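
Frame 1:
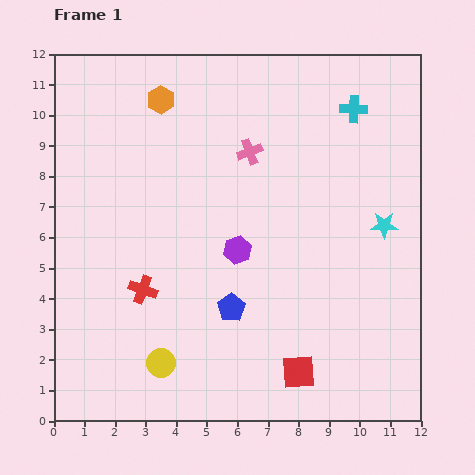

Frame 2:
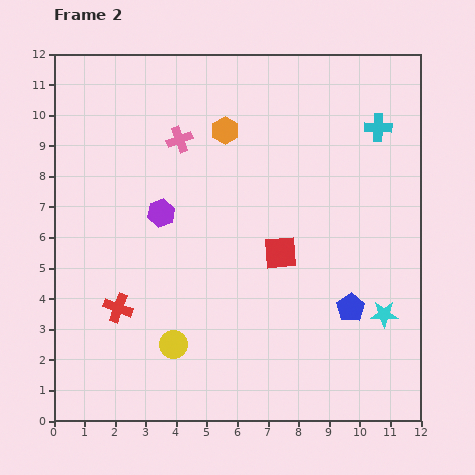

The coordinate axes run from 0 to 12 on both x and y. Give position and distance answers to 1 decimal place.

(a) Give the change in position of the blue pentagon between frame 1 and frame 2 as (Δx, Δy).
(3.9, 0.0)

The blue pentagon was at (5.8, 3.7) in frame 1 and (9.7, 3.7) in frame 2.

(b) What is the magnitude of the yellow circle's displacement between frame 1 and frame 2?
0.7

The yellow circle moved from (3.5, 1.9) to (3.9, 2.5), a distance of √(0.4² + 0.6²) ≈ 0.7.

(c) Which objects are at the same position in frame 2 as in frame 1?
none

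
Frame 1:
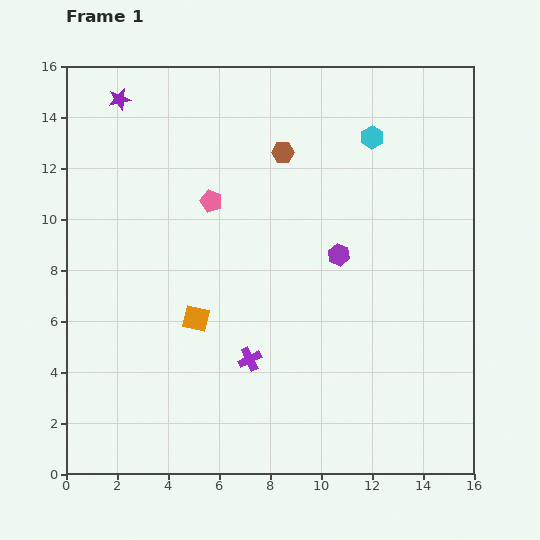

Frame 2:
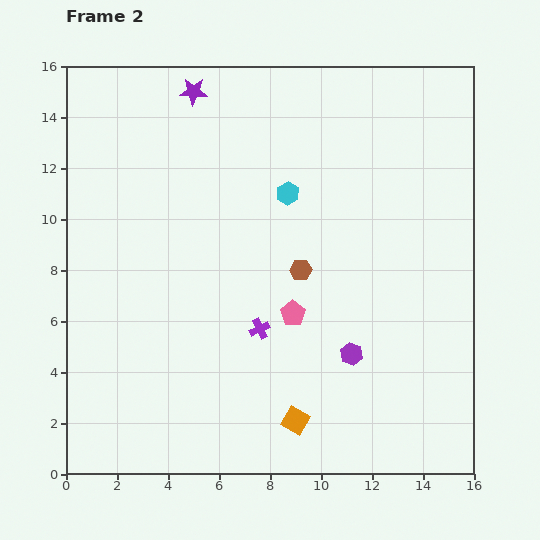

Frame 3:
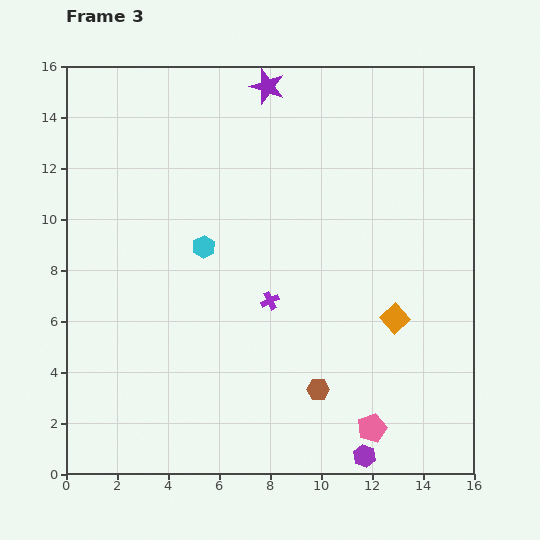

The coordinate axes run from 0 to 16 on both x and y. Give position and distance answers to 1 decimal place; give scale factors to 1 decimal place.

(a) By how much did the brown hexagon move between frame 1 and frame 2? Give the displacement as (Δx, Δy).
(0.7, -4.6)

The brown hexagon was at (8.5, 12.6) in frame 1 and (9.2, 8.0) in frame 2.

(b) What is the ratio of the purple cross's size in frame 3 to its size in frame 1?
0.8×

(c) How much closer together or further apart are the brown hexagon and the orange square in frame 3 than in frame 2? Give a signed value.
-1.8

Distance in frame 2: 5.9. Distance in frame 3: 4.1.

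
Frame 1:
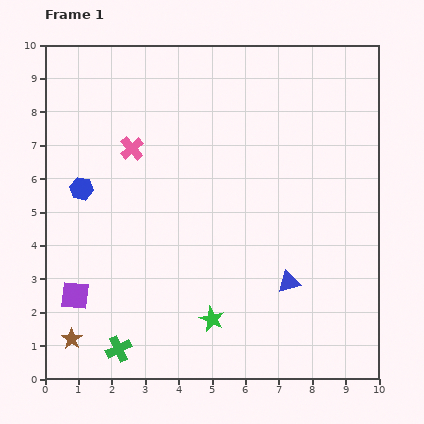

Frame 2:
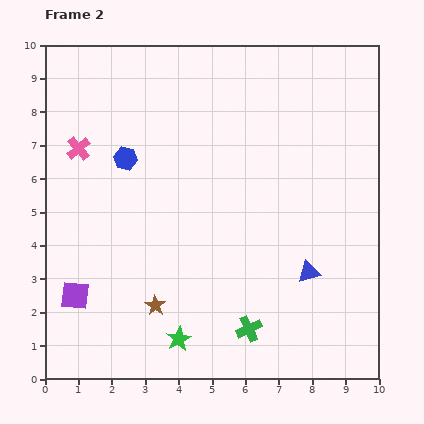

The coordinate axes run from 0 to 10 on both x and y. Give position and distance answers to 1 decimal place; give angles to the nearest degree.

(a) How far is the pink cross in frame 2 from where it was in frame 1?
1.6

The pink cross moved from (2.6, 6.9) to (1.0, 6.9), a distance of √(1.6² + 0.0²) ≈ 1.6.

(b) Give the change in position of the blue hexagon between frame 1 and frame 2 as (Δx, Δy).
(1.3, 0.9)

The blue hexagon was at (1.1, 5.7) in frame 1 and (2.4, 6.6) in frame 2.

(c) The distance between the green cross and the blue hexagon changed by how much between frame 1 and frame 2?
+1.4

Distance in frame 1: 4.9. Distance in frame 2: 6.3.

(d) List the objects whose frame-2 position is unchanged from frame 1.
the purple square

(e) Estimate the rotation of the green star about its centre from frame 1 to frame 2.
18° clockwise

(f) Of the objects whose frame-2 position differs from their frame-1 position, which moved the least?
the blue triangle

(moved 0.7)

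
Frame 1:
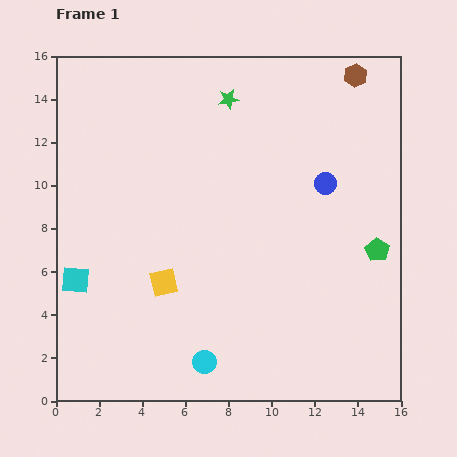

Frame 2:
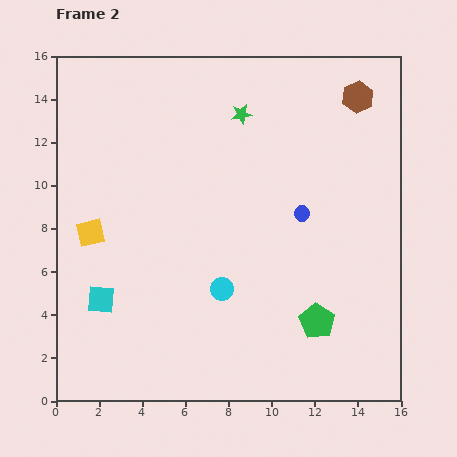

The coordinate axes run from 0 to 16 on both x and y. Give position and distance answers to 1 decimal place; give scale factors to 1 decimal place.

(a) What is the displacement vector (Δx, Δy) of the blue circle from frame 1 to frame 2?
(-1.1, -1.4)

The blue circle was at (12.5, 10.1) in frame 1 and (11.4, 8.7) in frame 2.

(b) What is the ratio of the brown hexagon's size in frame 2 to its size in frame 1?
1.4×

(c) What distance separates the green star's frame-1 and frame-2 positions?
0.9

The green star moved from (8.0, 14.0) to (8.6, 13.3), a distance of √(0.6² + 0.7²) ≈ 0.9.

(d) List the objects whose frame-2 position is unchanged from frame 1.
none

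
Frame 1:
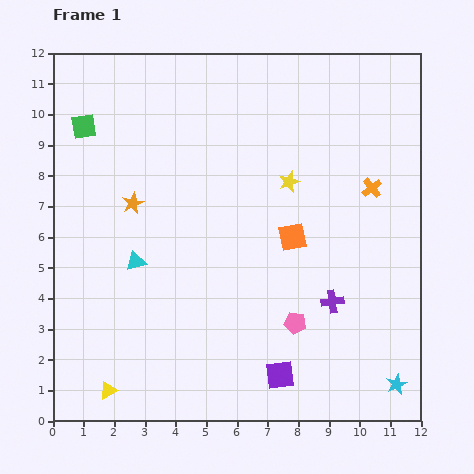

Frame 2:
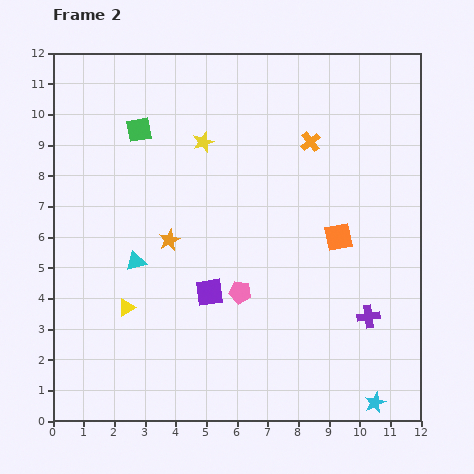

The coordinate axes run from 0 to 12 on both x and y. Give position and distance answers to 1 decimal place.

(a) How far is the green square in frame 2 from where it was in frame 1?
1.8

The green square moved from (1.0, 9.6) to (2.8, 9.5), a distance of √(1.8² + 0.1²) ≈ 1.8.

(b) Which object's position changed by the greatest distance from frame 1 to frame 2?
the purple square

(moved 3.5; next 3.1)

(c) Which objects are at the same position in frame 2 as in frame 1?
the cyan triangle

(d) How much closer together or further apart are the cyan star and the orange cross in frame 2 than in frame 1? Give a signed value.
+2.4

Distance in frame 1: 6.4. Distance in frame 2: 8.8.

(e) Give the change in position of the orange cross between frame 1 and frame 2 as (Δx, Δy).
(-2.0, 1.5)

The orange cross was at (10.4, 7.6) in frame 1 and (8.4, 9.1) in frame 2.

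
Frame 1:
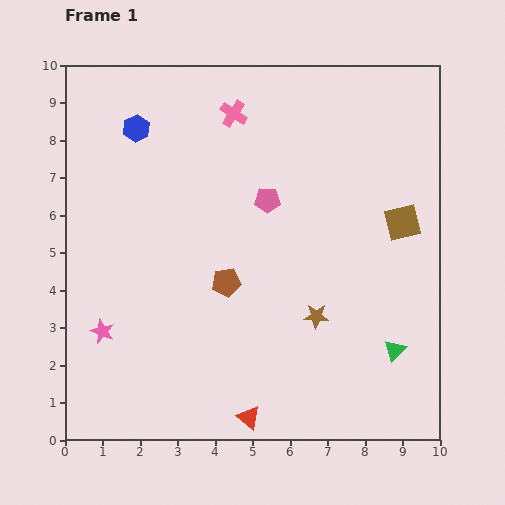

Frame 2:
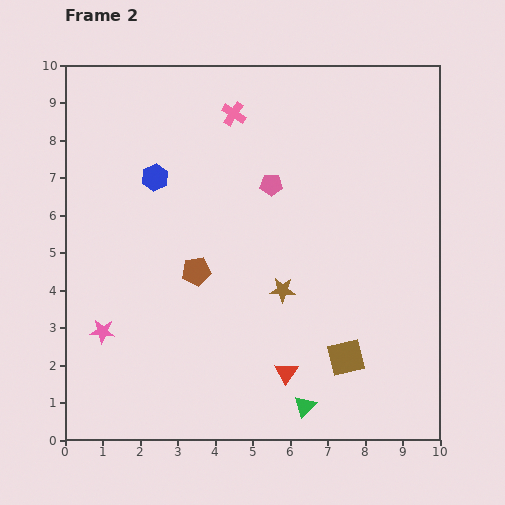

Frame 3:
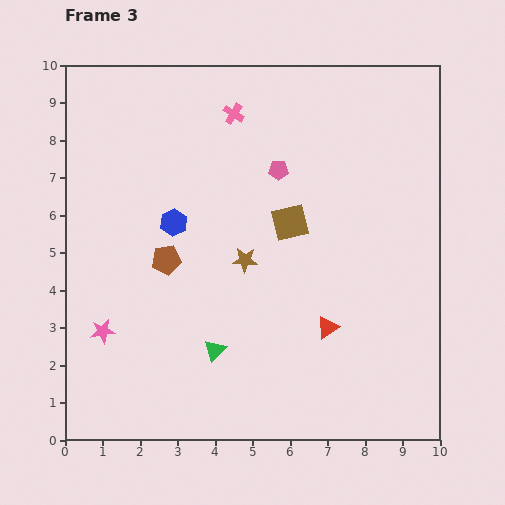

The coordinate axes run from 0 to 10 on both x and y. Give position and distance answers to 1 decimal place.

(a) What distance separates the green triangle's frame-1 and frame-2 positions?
2.8

The green triangle moved from (8.8, 2.4) to (6.4, 0.9), a distance of √(2.4² + 1.5²) ≈ 2.8.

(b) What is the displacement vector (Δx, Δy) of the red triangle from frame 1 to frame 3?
(2.1, 2.4)

The red triangle was at (4.9, 0.6) in frame 1 and (7.0, 3.0) in frame 3.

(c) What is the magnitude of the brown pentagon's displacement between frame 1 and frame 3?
1.7

The brown pentagon moved from (4.3, 4.2) to (2.7, 4.8), a distance of √(1.6² + 0.6²) ≈ 1.7.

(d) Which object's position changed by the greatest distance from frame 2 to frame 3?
the brown square

(moved 3.9; next 2.8)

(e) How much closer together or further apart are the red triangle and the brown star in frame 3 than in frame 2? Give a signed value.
+0.6

Distance in frame 2: 2.2. Distance in frame 3: 2.8.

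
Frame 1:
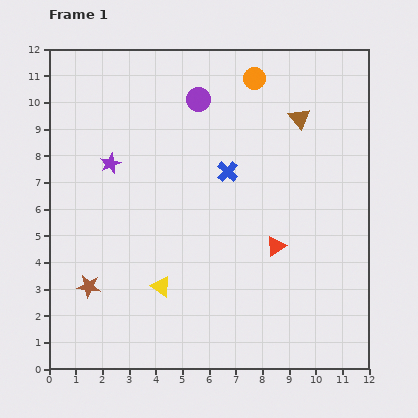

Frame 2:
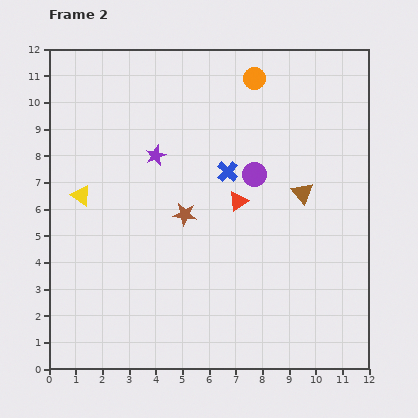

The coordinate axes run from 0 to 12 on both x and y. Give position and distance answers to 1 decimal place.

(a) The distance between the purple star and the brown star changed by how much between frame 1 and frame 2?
-2.2

Distance in frame 1: 4.7. Distance in frame 2: 2.5.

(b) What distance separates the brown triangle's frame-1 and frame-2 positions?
2.8

The brown triangle moved from (9.4, 9.4) to (9.5, 6.6), a distance of √(0.1² + 2.8²) ≈ 2.8.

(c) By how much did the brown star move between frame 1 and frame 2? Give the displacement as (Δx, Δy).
(3.6, 2.7)

The brown star was at (1.5, 3.1) in frame 1 and (5.1, 5.8) in frame 2.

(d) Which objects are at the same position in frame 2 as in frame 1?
the blue cross, the orange circle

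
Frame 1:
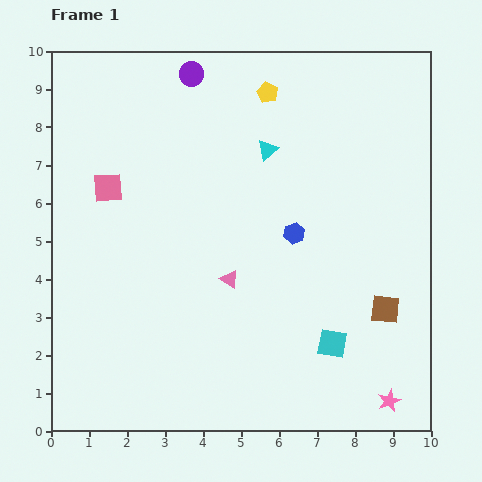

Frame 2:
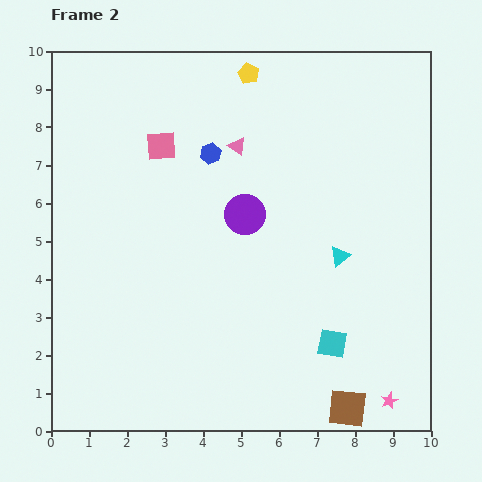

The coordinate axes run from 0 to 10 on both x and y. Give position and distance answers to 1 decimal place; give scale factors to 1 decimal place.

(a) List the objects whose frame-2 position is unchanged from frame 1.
the pink star, the cyan square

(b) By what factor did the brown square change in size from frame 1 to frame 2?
1.3×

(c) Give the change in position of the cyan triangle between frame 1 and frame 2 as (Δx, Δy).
(1.9, -2.8)

The cyan triangle was at (5.7, 7.4) in frame 1 and (7.6, 4.6) in frame 2.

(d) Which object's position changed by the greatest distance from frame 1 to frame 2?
the purple circle

(moved 4.0; next 3.5)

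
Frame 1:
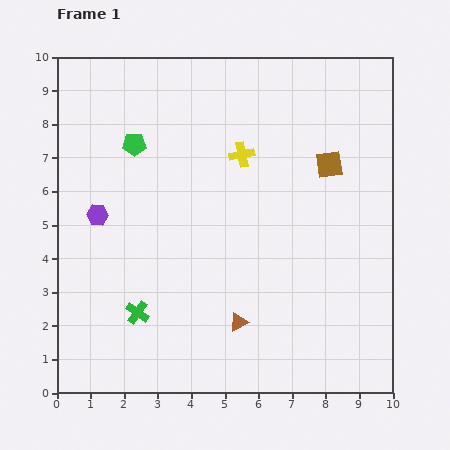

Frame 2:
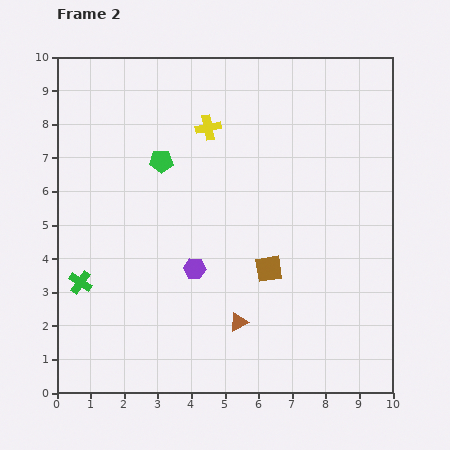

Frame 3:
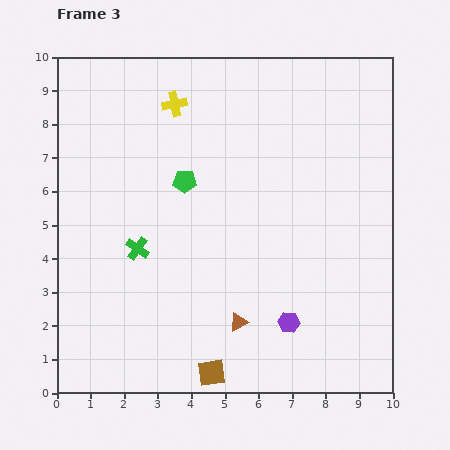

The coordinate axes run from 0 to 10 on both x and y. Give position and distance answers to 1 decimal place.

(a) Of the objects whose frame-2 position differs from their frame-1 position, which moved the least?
the green pentagon

(moved 0.9)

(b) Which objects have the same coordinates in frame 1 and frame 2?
the brown triangle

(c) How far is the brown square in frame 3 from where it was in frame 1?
7.1

The brown square moved from (8.1, 6.8) to (4.6, 0.6), a distance of √(3.5² + 6.2²) ≈ 7.1.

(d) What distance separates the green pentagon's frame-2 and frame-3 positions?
0.9

The green pentagon moved from (3.1, 6.9) to (3.8, 6.3), a distance of √(0.7² + 0.6²) ≈ 0.9.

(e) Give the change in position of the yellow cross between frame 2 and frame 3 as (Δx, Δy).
(-1.0, 0.7)

The yellow cross was at (4.5, 7.9) in frame 2 and (3.5, 8.6) in frame 3.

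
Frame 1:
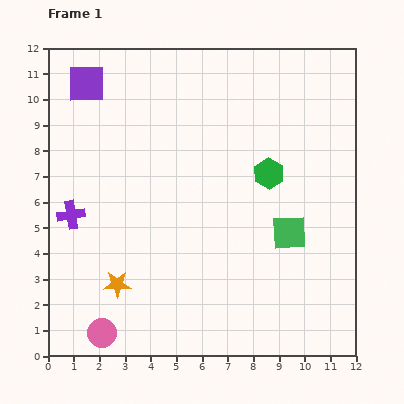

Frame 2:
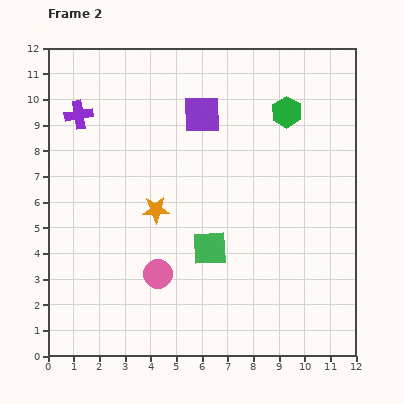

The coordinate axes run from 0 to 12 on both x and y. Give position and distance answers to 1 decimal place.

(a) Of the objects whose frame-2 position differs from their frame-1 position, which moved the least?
the green hexagon

(moved 2.5)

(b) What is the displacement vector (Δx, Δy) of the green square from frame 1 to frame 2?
(-3.1, -0.6)

The green square was at (9.4, 4.8) in frame 1 and (6.3, 4.2) in frame 2.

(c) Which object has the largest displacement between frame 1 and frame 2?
the purple square

(moved 4.7; next 3.9)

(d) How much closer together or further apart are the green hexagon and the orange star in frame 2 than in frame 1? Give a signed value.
-0.9

Distance in frame 1: 7.3. Distance in frame 2: 6.4.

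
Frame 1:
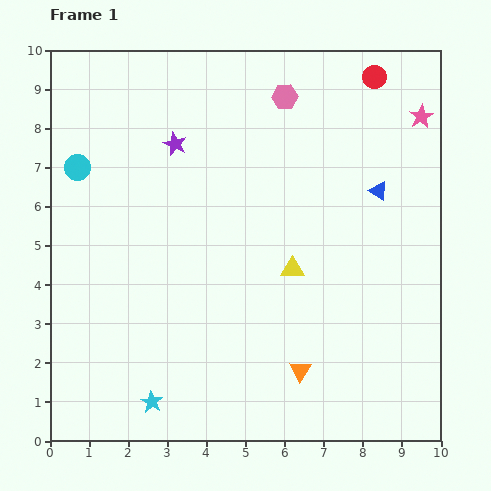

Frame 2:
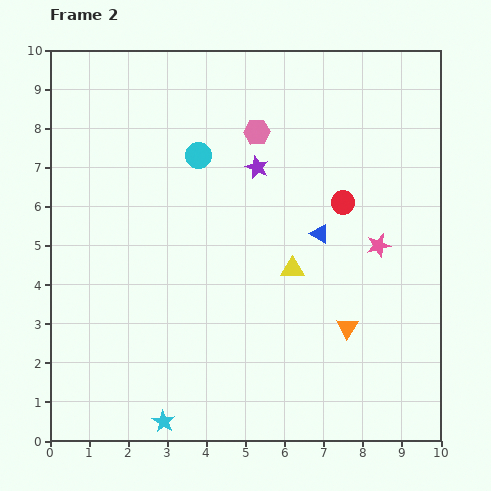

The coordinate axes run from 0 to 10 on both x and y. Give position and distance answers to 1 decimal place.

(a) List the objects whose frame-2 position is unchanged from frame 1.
the yellow triangle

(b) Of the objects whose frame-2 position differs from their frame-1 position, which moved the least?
the cyan star

(moved 0.6)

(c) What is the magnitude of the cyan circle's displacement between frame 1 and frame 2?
3.1

The cyan circle moved from (0.7, 7.0) to (3.8, 7.3), a distance of √(3.1² + 0.3²) ≈ 3.1.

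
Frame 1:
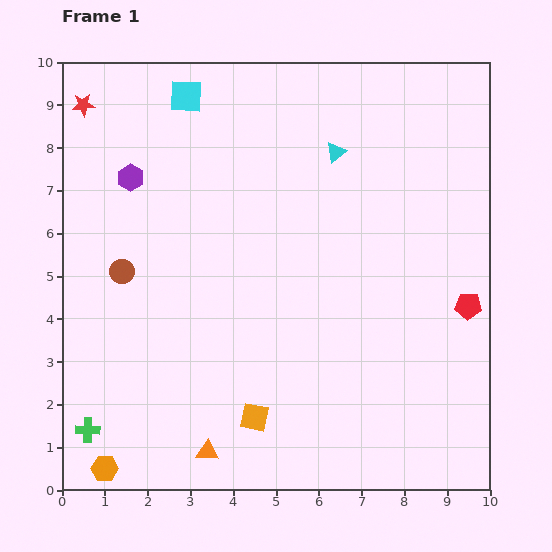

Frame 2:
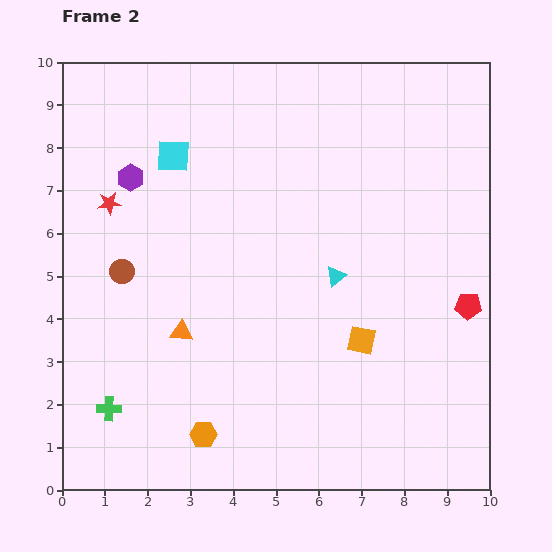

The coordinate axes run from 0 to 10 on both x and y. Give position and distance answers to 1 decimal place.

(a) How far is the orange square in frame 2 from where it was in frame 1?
3.1

The orange square moved from (4.5, 1.7) to (7.0, 3.5), a distance of √(2.5² + 1.8²) ≈ 3.1.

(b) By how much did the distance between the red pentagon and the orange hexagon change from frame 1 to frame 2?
-2.4

Distance in frame 1: 9.3. Distance in frame 2: 6.9.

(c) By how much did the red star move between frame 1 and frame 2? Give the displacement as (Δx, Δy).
(0.6, -2.3)

The red star was at (0.5, 9.0) in frame 1 and (1.1, 6.7) in frame 2.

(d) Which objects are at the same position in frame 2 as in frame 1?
the red pentagon, the brown circle, the purple hexagon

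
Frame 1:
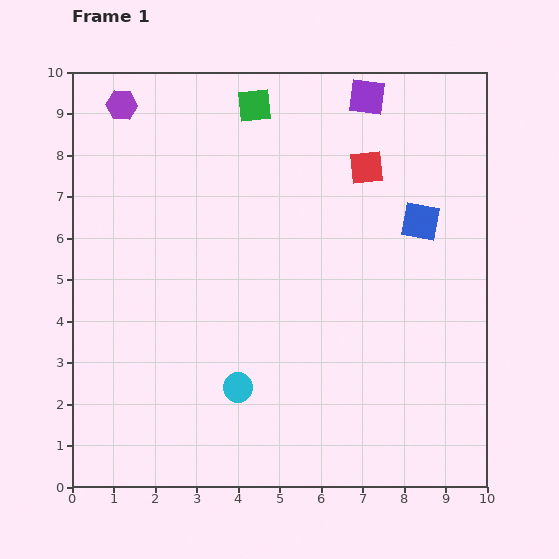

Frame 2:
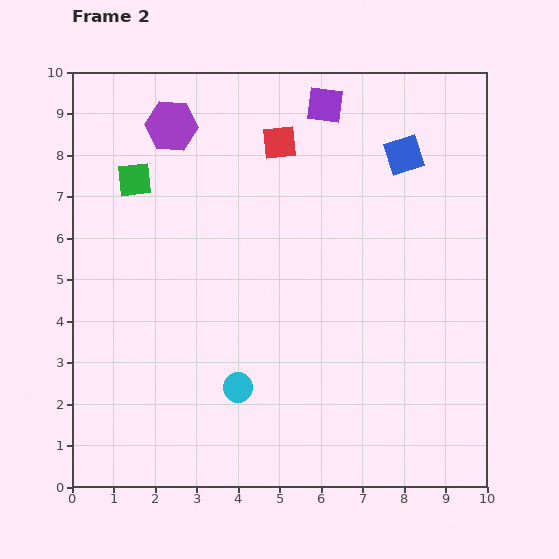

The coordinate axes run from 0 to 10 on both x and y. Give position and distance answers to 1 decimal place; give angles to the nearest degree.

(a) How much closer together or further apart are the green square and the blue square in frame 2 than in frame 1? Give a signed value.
+1.6

Distance in frame 1: 4.9. Distance in frame 2: 6.5.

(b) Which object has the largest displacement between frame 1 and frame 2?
the green square

(moved 3.4; next 2.2)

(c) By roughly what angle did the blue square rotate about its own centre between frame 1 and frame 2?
29° counter-clockwise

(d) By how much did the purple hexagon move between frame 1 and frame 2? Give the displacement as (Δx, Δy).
(1.2, -0.5)

The purple hexagon was at (1.2, 9.2) in frame 1 and (2.4, 8.7) in frame 2.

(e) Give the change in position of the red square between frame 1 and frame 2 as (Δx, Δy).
(-2.1, 0.6)

The red square was at (7.1, 7.7) in frame 1 and (5.0, 8.3) in frame 2.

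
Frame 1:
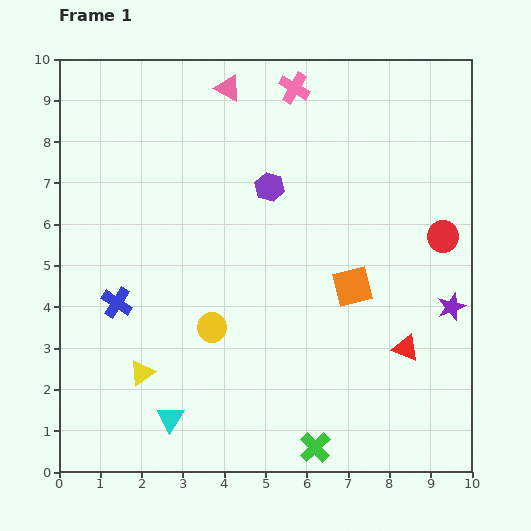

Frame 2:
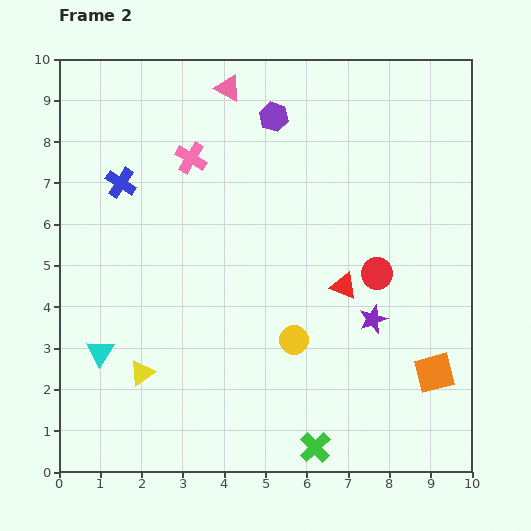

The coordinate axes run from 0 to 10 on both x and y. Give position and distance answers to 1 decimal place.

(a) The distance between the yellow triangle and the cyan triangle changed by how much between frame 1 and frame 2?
-0.2

Distance in frame 1: 1.3. Distance in frame 2: 1.1.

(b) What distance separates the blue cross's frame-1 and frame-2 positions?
2.9

The blue cross moved from (1.4, 4.1) to (1.5, 7.0), a distance of √(0.1² + 2.9²) ≈ 2.9.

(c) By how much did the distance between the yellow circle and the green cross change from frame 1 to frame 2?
-1.2

Distance in frame 1: 3.8. Distance in frame 2: 2.6.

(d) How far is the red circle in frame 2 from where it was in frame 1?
1.8

The red circle moved from (9.3, 5.7) to (7.7, 4.8), a distance of √(1.6² + 0.9²) ≈ 1.8.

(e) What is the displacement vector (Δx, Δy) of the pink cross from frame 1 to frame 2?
(-2.5, -1.7)

The pink cross was at (5.7, 9.3) in frame 1 and (3.2, 7.6) in frame 2.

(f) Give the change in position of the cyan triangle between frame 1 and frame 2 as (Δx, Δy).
(-1.7, 1.6)

The cyan triangle was at (2.7, 1.3) in frame 1 and (1.0, 2.9) in frame 2.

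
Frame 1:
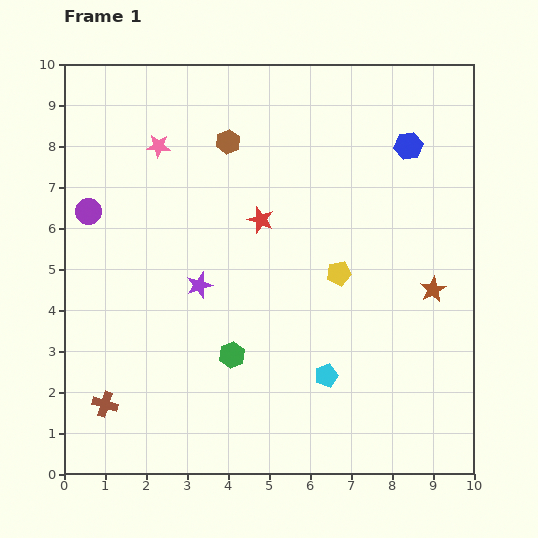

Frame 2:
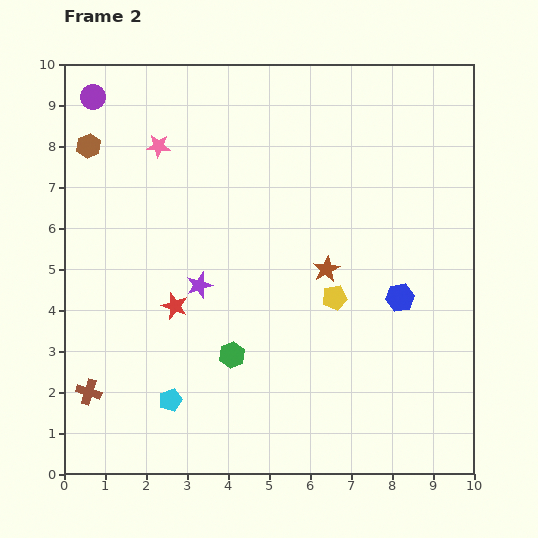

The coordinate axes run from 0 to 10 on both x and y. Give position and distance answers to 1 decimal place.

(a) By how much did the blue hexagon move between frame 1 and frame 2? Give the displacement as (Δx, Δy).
(-0.2, -3.7)

The blue hexagon was at (8.4, 8.0) in frame 1 and (8.2, 4.3) in frame 2.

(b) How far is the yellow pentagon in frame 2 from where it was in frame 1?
0.6

The yellow pentagon moved from (6.7, 4.9) to (6.6, 4.3), a distance of √(0.1² + 0.6²) ≈ 0.6.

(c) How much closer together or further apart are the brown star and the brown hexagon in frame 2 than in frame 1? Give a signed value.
+0.3

Distance in frame 1: 6.2. Distance in frame 2: 6.5.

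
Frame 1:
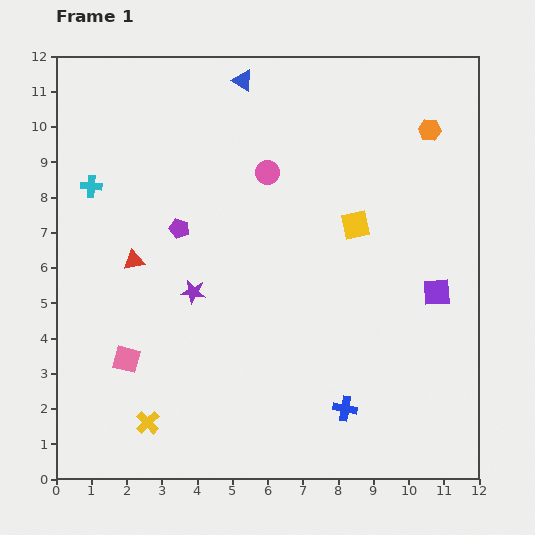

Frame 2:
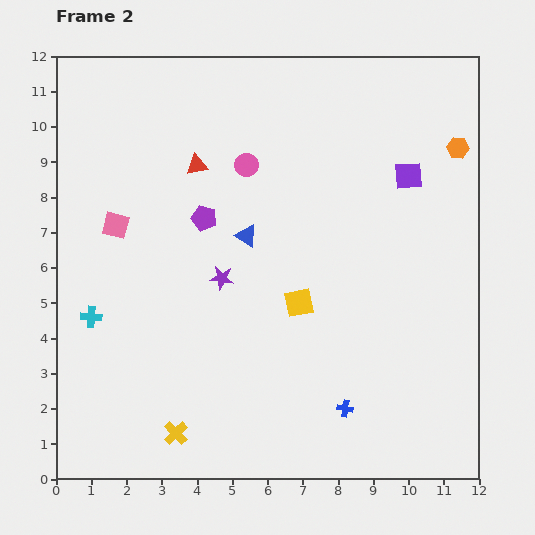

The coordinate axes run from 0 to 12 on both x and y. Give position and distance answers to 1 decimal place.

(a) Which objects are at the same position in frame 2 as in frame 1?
the blue cross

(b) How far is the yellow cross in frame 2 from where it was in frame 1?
0.9

The yellow cross moved from (2.6, 1.6) to (3.4, 1.3), a distance of √(0.8² + 0.3²) ≈ 0.9.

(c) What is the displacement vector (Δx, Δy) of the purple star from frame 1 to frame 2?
(0.8, 0.4)

The purple star was at (3.9, 5.3) in frame 1 and (4.7, 5.7) in frame 2.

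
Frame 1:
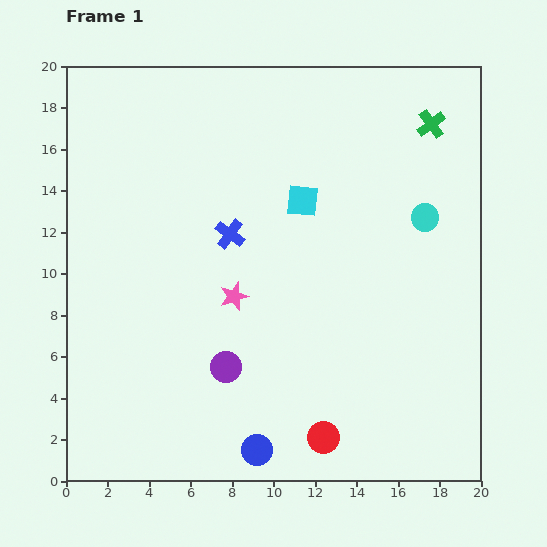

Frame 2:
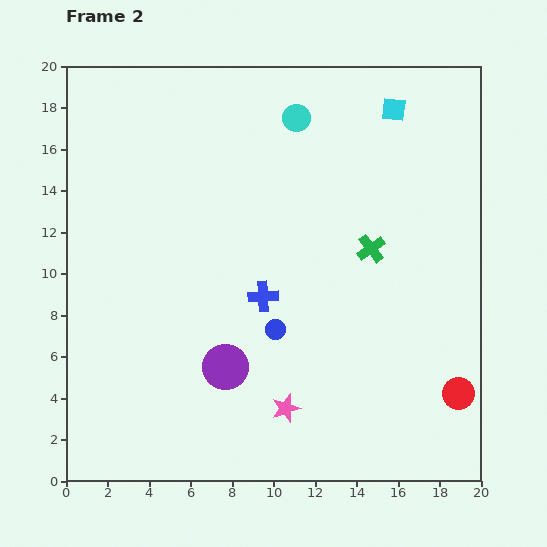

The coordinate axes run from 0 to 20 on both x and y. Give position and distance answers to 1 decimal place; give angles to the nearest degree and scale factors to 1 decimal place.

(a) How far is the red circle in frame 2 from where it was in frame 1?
6.8

The red circle moved from (12.4, 2.1) to (18.9, 4.2), a distance of √(6.5² + 2.1²) ≈ 6.8.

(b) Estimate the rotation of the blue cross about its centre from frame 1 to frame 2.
38° counter-clockwise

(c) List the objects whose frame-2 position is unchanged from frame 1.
the purple circle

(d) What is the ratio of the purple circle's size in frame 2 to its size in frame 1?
1.5×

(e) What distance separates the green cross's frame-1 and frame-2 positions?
6.7

The green cross moved from (17.6, 17.2) to (14.7, 11.2), a distance of √(2.9² + 6.0²) ≈ 6.7.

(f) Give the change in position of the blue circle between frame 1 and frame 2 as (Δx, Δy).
(0.9, 5.8)

The blue circle was at (9.2, 1.5) in frame 1 and (10.1, 7.3) in frame 2.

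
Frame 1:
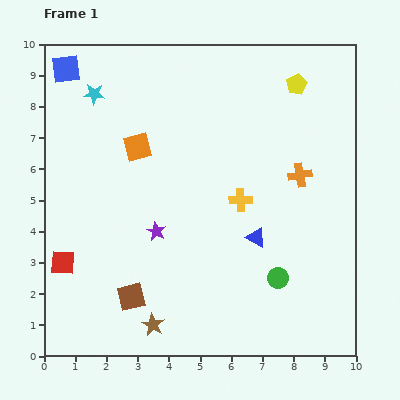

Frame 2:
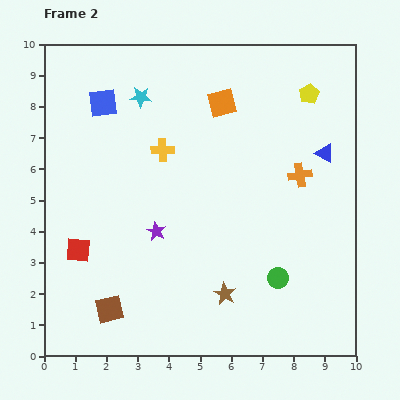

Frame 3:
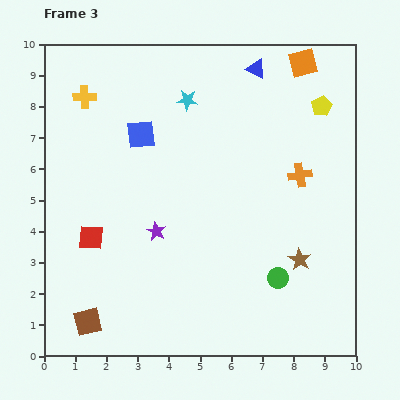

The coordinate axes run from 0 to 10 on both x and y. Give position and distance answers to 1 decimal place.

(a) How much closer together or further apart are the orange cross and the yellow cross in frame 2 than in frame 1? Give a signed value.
+2.4

Distance in frame 1: 2.1. Distance in frame 2: 4.5.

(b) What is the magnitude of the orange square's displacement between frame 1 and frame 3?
5.9

The orange square moved from (3.0, 6.7) to (8.3, 9.4), a distance of √(5.3² + 2.7²) ≈ 5.9.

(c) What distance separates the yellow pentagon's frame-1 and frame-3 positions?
1.1

The yellow pentagon moved from (8.1, 8.7) to (8.9, 8.0), a distance of √(0.8² + 0.7²) ≈ 1.1.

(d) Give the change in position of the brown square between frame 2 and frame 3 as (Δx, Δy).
(-0.7, -0.4)

The brown square was at (2.1, 1.5) in frame 2 and (1.4, 1.1) in frame 3.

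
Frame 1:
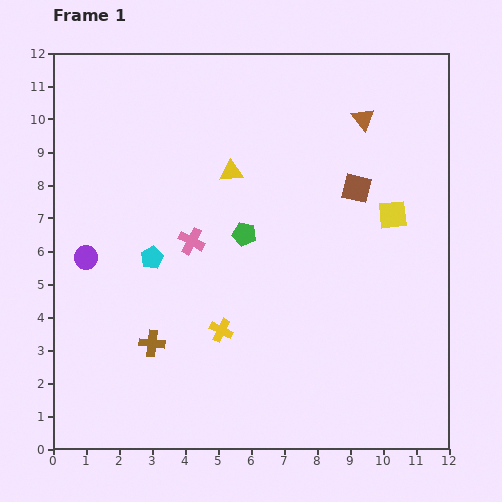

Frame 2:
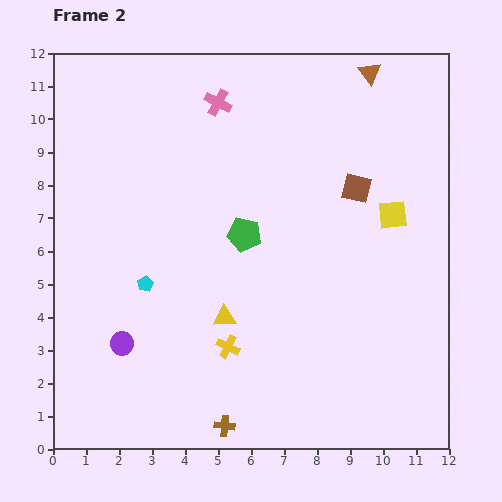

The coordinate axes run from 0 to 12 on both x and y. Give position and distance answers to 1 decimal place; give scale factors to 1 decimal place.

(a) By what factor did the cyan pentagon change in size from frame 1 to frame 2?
0.7×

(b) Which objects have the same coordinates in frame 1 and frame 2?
the yellow square, the green pentagon, the brown square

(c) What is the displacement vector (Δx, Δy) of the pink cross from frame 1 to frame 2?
(0.8, 4.2)

The pink cross was at (4.2, 6.3) in frame 1 and (5.0, 10.5) in frame 2.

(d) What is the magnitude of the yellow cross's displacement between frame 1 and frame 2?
0.5

The yellow cross moved from (5.1, 3.6) to (5.3, 3.1), a distance of √(0.2² + 0.5²) ≈ 0.5.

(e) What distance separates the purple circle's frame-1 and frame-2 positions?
2.8

The purple circle moved from (1.0, 5.8) to (2.1, 3.2), a distance of √(1.1² + 2.6²) ≈ 2.8.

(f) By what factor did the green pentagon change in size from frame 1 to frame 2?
1.4×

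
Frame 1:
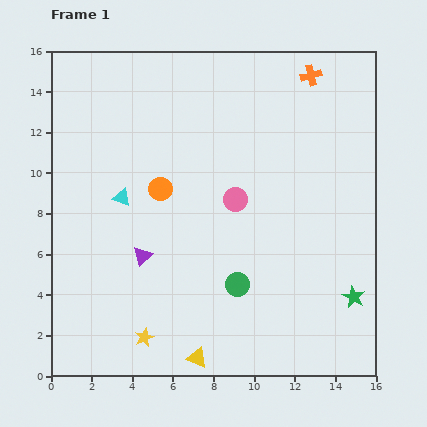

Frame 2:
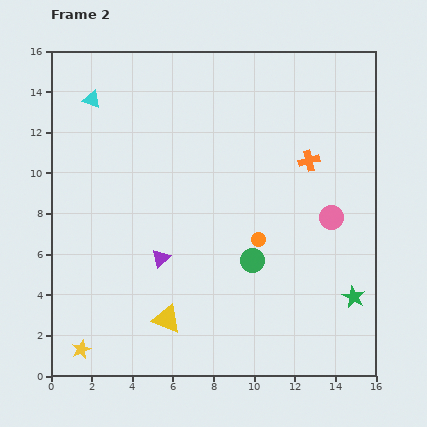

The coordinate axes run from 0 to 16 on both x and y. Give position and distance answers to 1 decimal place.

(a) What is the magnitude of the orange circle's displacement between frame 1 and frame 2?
5.4

The orange circle moved from (5.4, 9.2) to (10.2, 6.7), a distance of √(4.8² + 2.5²) ≈ 5.4.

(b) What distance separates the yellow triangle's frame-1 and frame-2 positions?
2.4

The yellow triangle moved from (7.2, 0.9) to (5.7, 2.8), a distance of √(1.5² + 1.9²) ≈ 2.4.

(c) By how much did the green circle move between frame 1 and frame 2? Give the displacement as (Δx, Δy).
(0.7, 1.2)

The green circle was at (9.2, 4.5) in frame 1 and (9.9, 5.7) in frame 2.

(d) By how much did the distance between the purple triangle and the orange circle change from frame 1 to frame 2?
+1.5

Distance in frame 1: 3.4. Distance in frame 2: 4.9.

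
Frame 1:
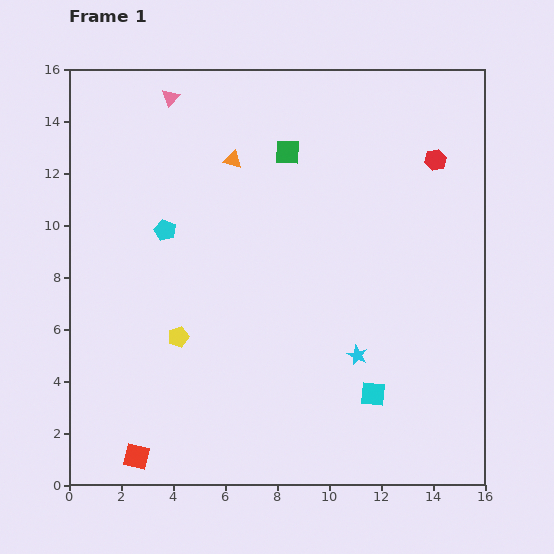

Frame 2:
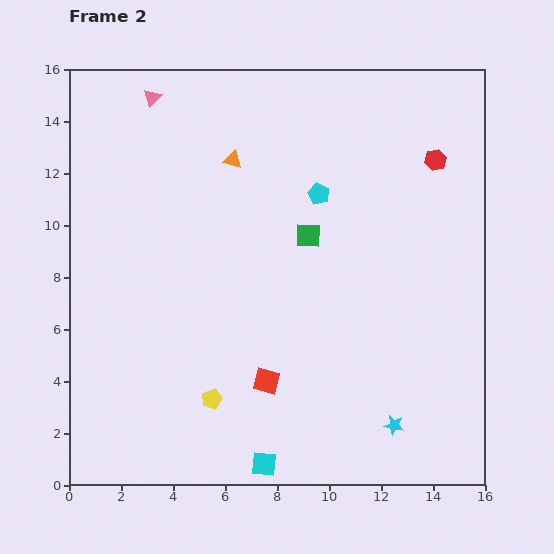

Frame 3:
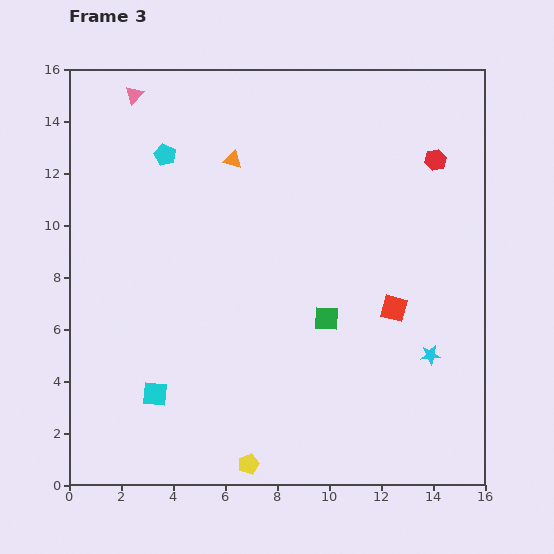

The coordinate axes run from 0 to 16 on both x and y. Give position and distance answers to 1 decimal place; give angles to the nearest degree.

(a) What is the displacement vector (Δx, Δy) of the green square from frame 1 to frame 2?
(0.8, -3.2)

The green square was at (8.4, 12.8) in frame 1 and (9.2, 9.6) in frame 2.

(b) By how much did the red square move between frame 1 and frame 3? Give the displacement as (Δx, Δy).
(9.9, 5.7)

The red square was at (2.6, 1.1) in frame 1 and (12.5, 6.8) in frame 3.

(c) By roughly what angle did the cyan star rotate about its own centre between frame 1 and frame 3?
31° counter-clockwise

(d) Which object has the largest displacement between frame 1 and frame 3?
the red square

(moved 11.4; next 8.4)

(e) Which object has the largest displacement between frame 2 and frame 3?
the cyan pentagon

(moved 6.1; next 5.6)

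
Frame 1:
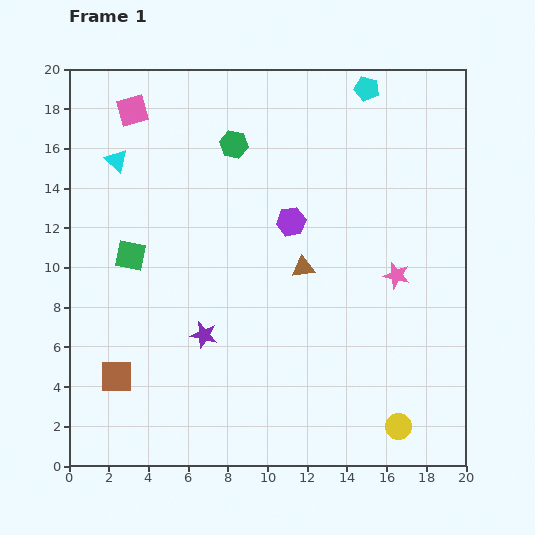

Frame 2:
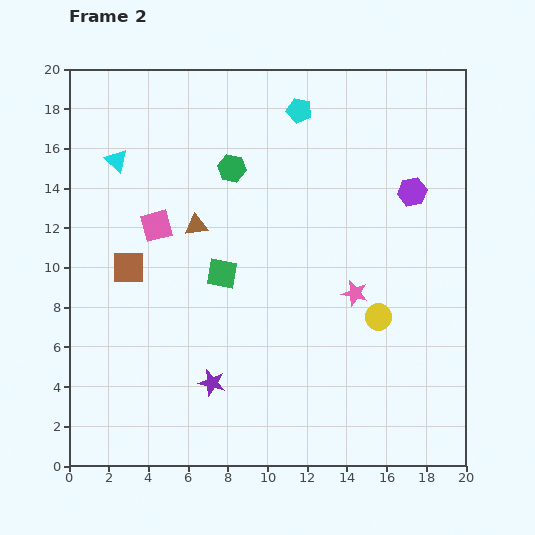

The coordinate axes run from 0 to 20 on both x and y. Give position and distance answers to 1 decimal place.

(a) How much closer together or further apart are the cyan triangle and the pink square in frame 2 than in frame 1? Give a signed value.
+1.3

Distance in frame 1: 2.6. Distance in frame 2: 3.9.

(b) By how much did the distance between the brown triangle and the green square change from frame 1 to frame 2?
-6.0

Distance in frame 1: 8.7. Distance in frame 2: 2.7.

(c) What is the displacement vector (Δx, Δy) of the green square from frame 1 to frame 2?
(4.6, -0.9)

The green square was at (3.1, 10.6) in frame 1 and (7.7, 9.7) in frame 2.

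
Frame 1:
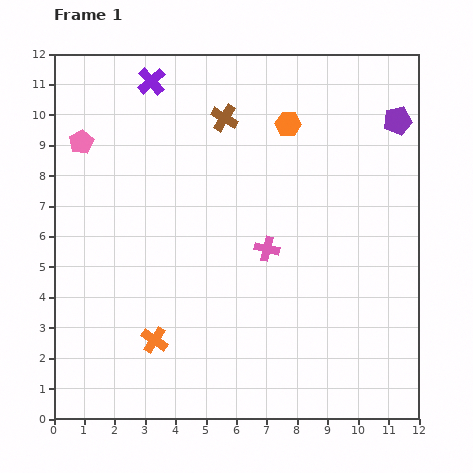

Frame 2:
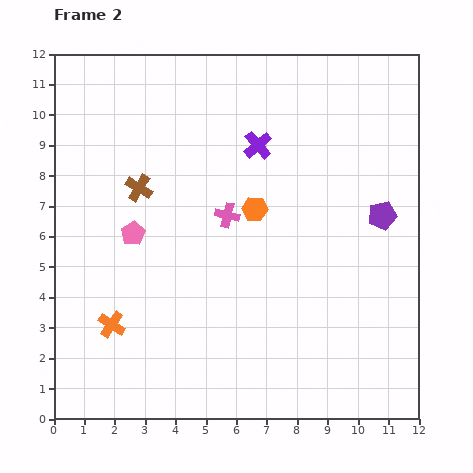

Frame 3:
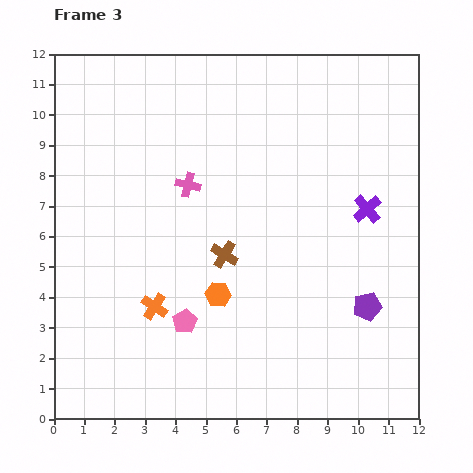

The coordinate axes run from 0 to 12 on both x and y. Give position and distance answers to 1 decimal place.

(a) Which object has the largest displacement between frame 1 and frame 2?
the purple cross

(moved 4.1; next 3.6)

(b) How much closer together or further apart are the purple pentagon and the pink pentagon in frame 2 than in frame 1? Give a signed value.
-2.2

Distance in frame 1: 10.4. Distance in frame 2: 8.2.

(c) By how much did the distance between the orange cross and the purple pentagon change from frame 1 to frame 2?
-1.2

Distance in frame 1: 10.8. Distance in frame 2: 9.6.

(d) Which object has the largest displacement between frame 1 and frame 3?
the purple cross

(moved 8.2; next 6.8)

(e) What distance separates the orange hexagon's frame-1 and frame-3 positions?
6.1

The orange hexagon moved from (7.7, 9.7) to (5.4, 4.1), a distance of √(2.3² + 5.6²) ≈ 6.1.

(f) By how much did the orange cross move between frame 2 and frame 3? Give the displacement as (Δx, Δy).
(1.4, 0.6)

The orange cross was at (1.9, 3.1) in frame 2 and (3.3, 3.7) in frame 3.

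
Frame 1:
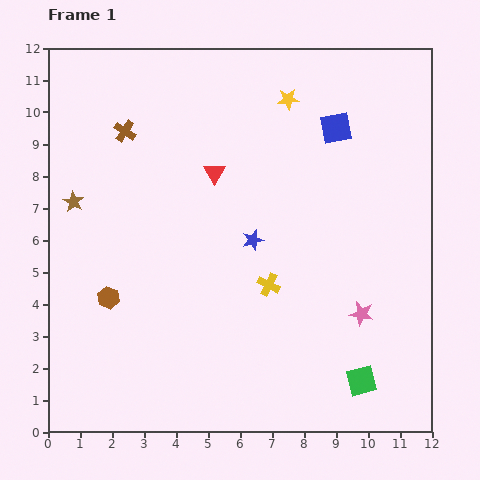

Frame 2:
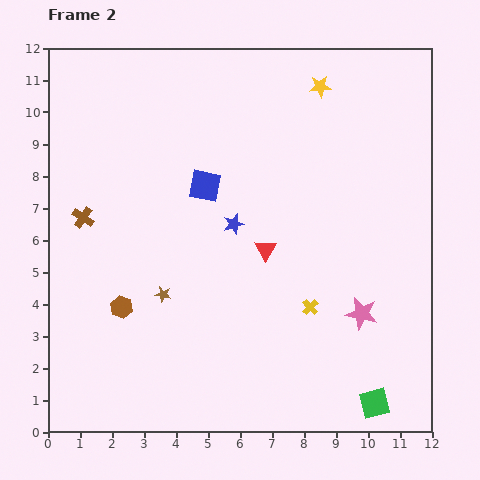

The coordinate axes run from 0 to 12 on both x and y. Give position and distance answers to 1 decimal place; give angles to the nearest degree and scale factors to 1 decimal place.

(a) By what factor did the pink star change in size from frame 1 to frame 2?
1.4×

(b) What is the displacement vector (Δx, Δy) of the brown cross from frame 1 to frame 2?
(-1.3, -2.7)

The brown cross was at (2.4, 9.4) in frame 1 and (1.1, 6.7) in frame 2.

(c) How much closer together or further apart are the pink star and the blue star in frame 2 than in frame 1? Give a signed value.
+0.8

Distance in frame 1: 4.1. Distance in frame 2: 4.9.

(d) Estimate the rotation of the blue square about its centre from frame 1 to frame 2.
21° clockwise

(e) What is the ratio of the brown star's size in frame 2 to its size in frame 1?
0.8×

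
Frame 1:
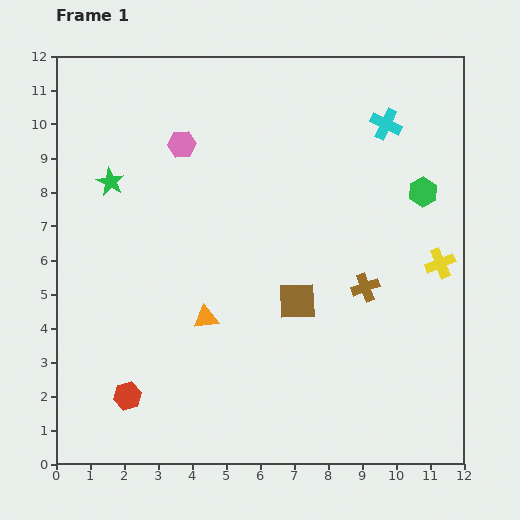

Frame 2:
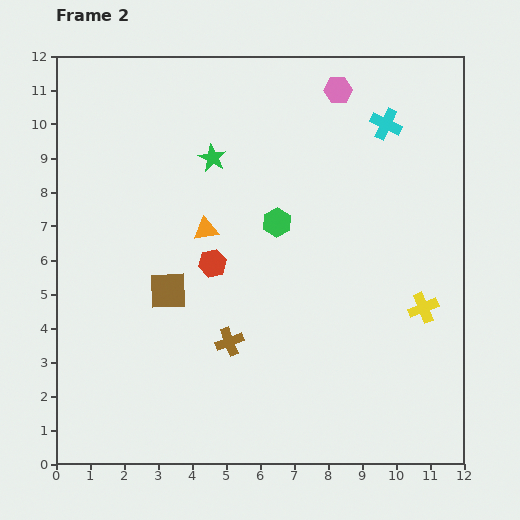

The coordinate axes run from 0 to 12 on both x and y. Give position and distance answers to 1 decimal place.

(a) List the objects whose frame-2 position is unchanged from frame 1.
the cyan cross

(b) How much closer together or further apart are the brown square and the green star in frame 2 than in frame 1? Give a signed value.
-2.4

Distance in frame 1: 6.5. Distance in frame 2: 4.1.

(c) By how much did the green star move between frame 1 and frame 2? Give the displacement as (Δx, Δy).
(3.0, 0.7)

The green star was at (1.6, 8.3) in frame 1 and (4.6, 9.0) in frame 2.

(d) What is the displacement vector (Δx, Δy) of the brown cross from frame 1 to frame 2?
(-4.0, -1.6)

The brown cross was at (9.1, 5.2) in frame 1 and (5.1, 3.6) in frame 2.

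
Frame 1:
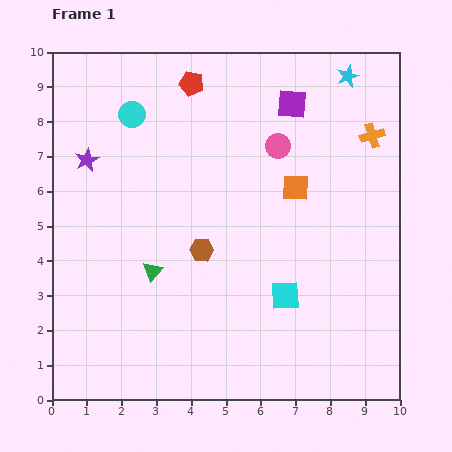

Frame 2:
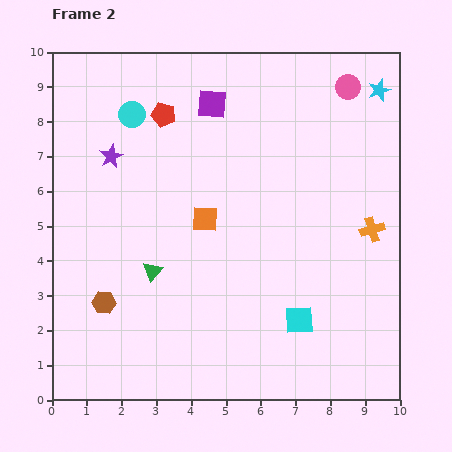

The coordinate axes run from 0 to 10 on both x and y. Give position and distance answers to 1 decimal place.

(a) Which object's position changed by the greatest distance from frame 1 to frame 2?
the brown hexagon

(moved 3.2; next 2.8)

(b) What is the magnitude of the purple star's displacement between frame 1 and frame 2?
0.7

The purple star moved from (1.0, 6.9) to (1.7, 7.0), a distance of √(0.7² + 0.1²) ≈ 0.7.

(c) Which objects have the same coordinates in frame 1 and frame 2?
the green triangle, the cyan circle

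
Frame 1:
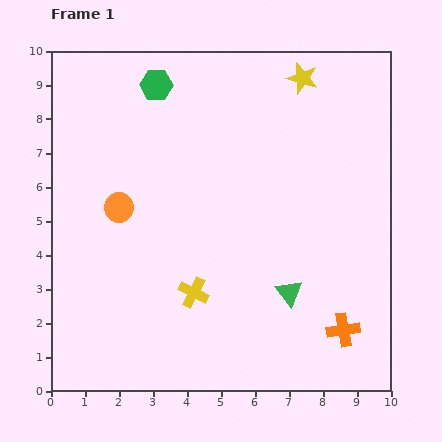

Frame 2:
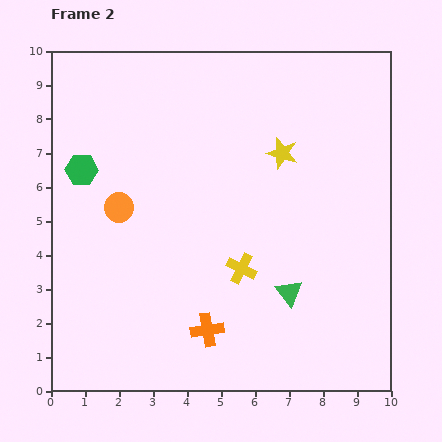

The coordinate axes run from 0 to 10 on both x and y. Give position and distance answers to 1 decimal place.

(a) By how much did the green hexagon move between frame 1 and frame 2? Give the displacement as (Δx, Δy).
(-2.2, -2.5)

The green hexagon was at (3.1, 9.0) in frame 1 and (0.9, 6.5) in frame 2.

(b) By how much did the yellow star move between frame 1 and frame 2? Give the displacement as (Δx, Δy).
(-0.6, -2.2)

The yellow star was at (7.4, 9.2) in frame 1 and (6.8, 7.0) in frame 2.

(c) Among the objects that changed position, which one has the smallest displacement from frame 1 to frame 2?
the yellow cross

(moved 1.6)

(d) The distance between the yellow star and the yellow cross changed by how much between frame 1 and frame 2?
-3.5

Distance in frame 1: 7.1. Distance in frame 2: 3.6.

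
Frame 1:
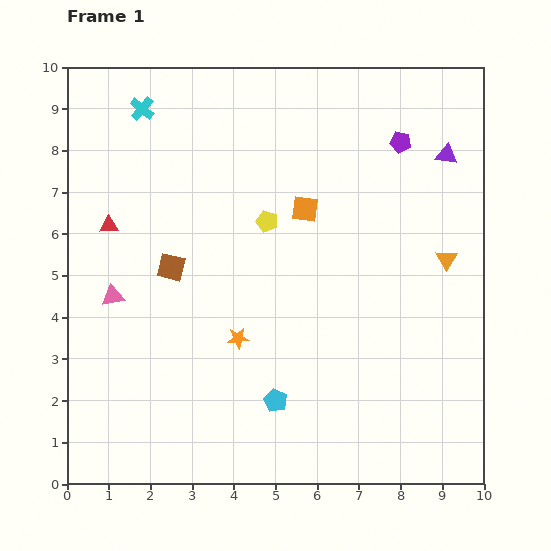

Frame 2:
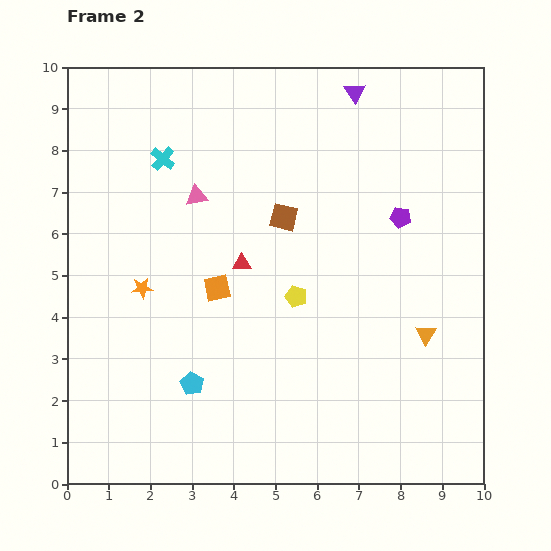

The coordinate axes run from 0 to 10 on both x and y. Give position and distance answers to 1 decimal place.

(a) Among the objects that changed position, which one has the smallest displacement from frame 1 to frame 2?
the cyan cross

(moved 1.3)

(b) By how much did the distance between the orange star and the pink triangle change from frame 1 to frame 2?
-0.6

Distance in frame 1: 3.2. Distance in frame 2: 2.6.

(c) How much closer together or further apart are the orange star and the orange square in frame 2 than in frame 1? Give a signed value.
-1.7

Distance in frame 1: 3.5. Distance in frame 2: 1.8.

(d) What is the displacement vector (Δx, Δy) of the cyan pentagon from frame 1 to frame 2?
(-2.0, 0.4)

The cyan pentagon was at (5.0, 2.0) in frame 1 and (3.0, 2.4) in frame 2.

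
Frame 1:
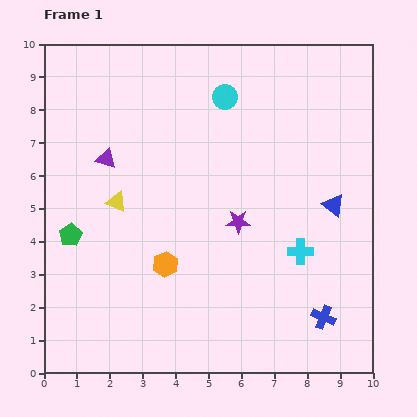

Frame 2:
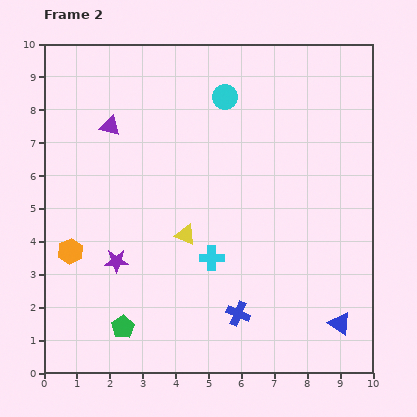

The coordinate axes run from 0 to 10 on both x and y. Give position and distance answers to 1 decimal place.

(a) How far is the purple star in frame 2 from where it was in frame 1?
3.9

The purple star moved from (5.9, 4.6) to (2.2, 3.4), a distance of √(3.7² + 1.2²) ≈ 3.9.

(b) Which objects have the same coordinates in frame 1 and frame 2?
the cyan circle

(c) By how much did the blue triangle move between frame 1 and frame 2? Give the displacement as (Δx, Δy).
(0.2, -3.6)

The blue triangle was at (8.8, 5.1) in frame 1 and (9.0, 1.5) in frame 2.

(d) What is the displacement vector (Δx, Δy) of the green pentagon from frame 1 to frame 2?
(1.6, -2.8)

The green pentagon was at (0.8, 4.2) in frame 1 and (2.4, 1.4) in frame 2.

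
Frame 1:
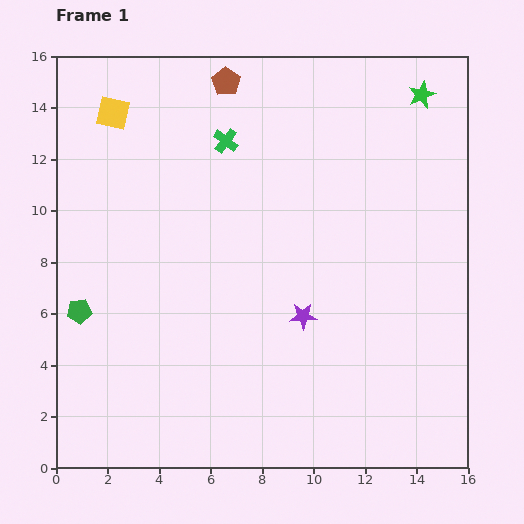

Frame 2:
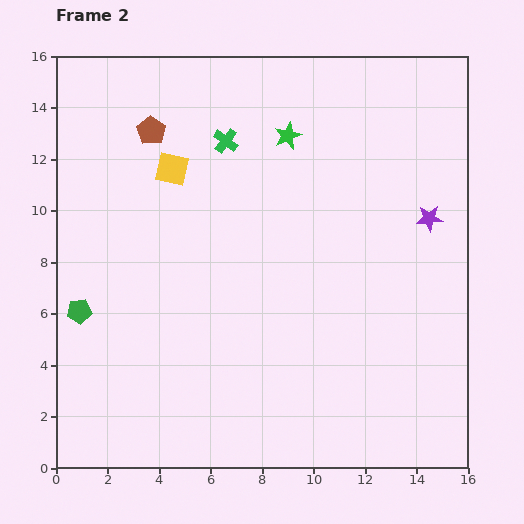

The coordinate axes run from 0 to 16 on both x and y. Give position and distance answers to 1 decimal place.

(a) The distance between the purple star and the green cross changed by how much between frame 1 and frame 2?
+1.1

Distance in frame 1: 7.4. Distance in frame 2: 8.5.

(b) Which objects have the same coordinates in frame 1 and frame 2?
the green cross, the green pentagon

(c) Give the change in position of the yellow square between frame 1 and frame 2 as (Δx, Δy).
(2.3, -2.2)

The yellow square was at (2.2, 13.8) in frame 1 and (4.5, 11.6) in frame 2.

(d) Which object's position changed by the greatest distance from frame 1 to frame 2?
the purple star

(moved 6.2; next 5.4)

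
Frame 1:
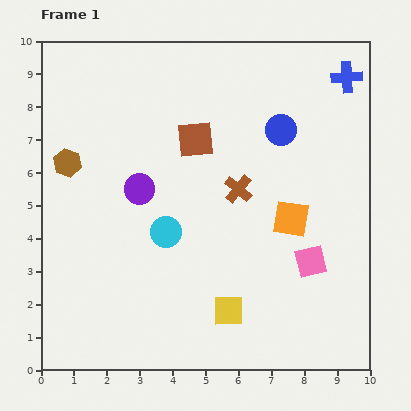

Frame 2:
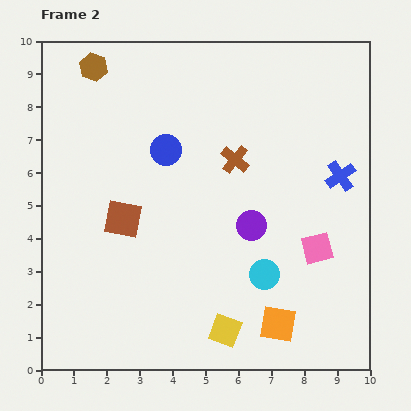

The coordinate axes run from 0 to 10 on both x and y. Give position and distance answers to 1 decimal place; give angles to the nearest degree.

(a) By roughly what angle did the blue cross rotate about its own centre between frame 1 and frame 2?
30° counter-clockwise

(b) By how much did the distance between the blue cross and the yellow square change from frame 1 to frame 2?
-2.1

Distance in frame 1: 8.0. Distance in frame 2: 5.9.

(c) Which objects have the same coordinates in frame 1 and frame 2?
none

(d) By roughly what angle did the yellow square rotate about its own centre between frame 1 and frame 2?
21° clockwise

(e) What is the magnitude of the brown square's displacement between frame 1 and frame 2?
3.3

The brown square moved from (4.7, 7.0) to (2.5, 4.6), a distance of √(2.2² + 2.4²) ≈ 3.3.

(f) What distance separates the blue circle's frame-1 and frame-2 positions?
3.6

The blue circle moved from (7.3, 7.3) to (3.8, 6.7), a distance of √(3.5² + 0.6²) ≈ 3.6.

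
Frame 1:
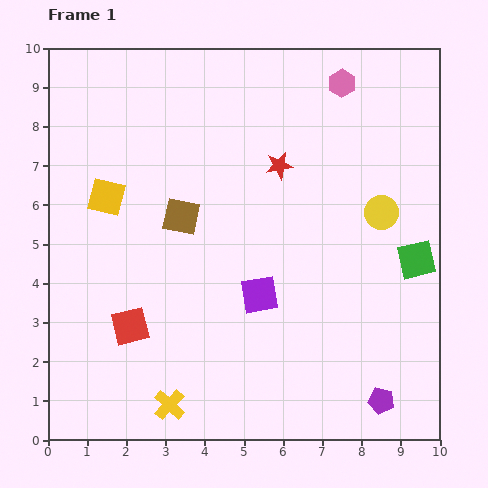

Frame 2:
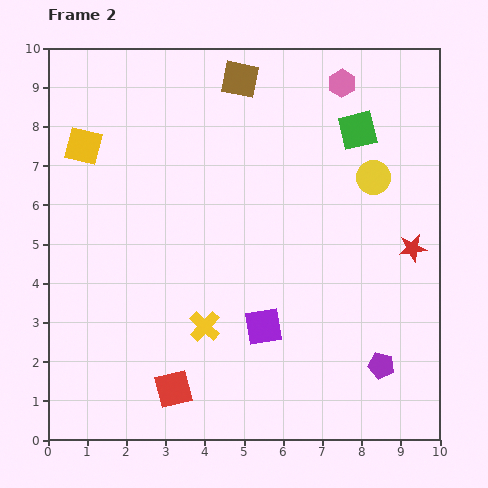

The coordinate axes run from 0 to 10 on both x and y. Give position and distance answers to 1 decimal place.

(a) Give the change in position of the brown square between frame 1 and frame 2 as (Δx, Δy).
(1.5, 3.5)

The brown square was at (3.4, 5.7) in frame 1 and (4.9, 9.2) in frame 2.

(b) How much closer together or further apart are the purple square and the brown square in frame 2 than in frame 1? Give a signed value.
+3.5

Distance in frame 1: 2.8. Distance in frame 2: 6.3.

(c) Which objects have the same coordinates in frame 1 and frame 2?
the pink hexagon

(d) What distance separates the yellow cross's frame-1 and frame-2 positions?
2.2

The yellow cross moved from (3.1, 0.9) to (4.0, 2.9), a distance of √(0.9² + 2.0²) ≈ 2.2.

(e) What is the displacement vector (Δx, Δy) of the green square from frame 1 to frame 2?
(-1.5, 3.3)

The green square was at (9.4, 4.6) in frame 1 and (7.9, 7.9) in frame 2.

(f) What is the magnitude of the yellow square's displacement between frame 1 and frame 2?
1.4

The yellow square moved from (1.5, 6.2) to (0.9, 7.5), a distance of √(0.6² + 1.3²) ≈ 1.4.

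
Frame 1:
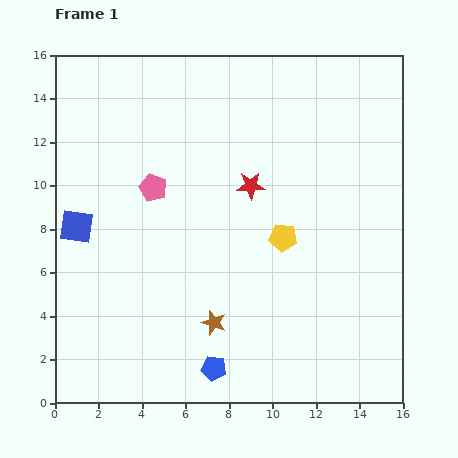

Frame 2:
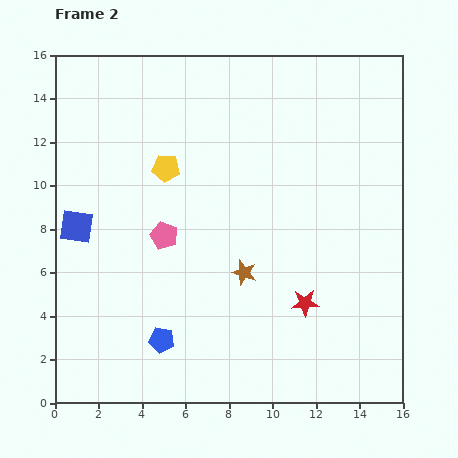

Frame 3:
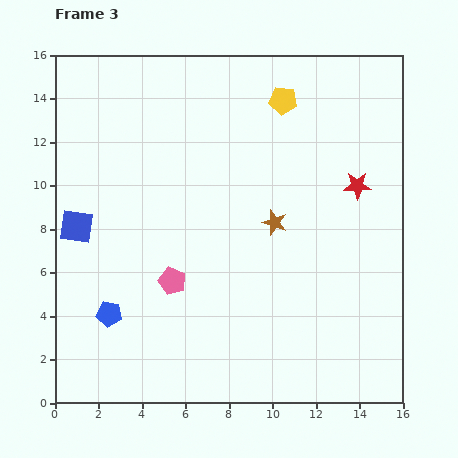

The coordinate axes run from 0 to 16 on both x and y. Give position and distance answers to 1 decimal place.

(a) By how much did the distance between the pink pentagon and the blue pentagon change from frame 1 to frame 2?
-4.0

Distance in frame 1: 8.8. Distance in frame 2: 4.8.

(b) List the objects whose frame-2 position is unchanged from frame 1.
the blue square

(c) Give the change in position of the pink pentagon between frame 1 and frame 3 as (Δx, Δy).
(0.9, -4.3)

The pink pentagon was at (4.5, 9.9) in frame 1 and (5.4, 5.6) in frame 3.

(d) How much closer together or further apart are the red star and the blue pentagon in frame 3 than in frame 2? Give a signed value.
+6.0

Distance in frame 2: 6.8. Distance in frame 3: 12.8.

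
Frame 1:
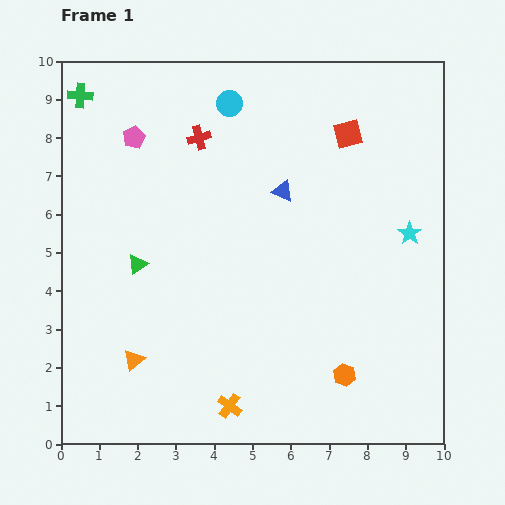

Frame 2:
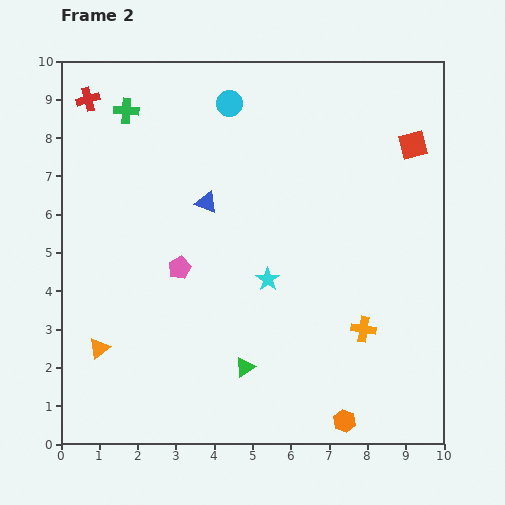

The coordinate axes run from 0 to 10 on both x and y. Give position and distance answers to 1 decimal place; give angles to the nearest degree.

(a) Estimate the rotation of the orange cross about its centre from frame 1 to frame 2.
27° counter-clockwise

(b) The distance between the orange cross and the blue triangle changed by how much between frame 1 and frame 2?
-0.5

Distance in frame 1: 5.8. Distance in frame 2: 5.3.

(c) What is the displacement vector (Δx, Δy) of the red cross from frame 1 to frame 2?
(-2.9, 1.0)

The red cross was at (3.6, 8.0) in frame 1 and (0.7, 9.0) in frame 2.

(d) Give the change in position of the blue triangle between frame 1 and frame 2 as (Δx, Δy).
(-2.0, -0.3)

The blue triangle was at (5.8, 6.6) in frame 1 and (3.8, 6.3) in frame 2.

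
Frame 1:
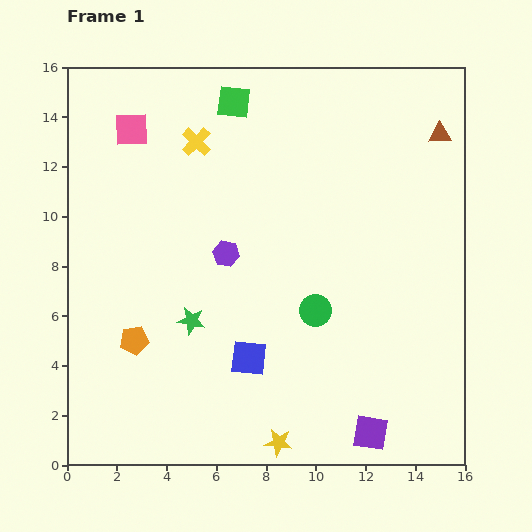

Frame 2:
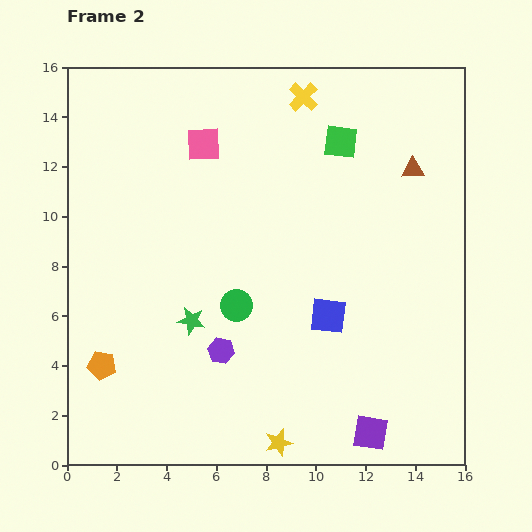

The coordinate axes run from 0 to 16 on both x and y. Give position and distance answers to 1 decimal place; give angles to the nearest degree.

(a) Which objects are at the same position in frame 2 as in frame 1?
the purple square, the green star, the yellow star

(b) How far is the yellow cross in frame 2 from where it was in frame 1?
4.7

The yellow cross moved from (5.2, 13.0) to (9.5, 14.8), a distance of √(4.3² + 1.8²) ≈ 4.7.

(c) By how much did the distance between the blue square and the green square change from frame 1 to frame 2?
-3.3

Distance in frame 1: 10.3. Distance in frame 2: 7.0.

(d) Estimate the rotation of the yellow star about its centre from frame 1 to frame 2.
23° counter-clockwise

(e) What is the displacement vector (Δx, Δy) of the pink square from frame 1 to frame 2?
(2.9, -0.6)

The pink square was at (2.6, 13.5) in frame 1 and (5.5, 12.9) in frame 2.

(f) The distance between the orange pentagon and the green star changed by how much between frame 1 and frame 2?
+1.6

Distance in frame 1: 2.4. Distance in frame 2: 4.0.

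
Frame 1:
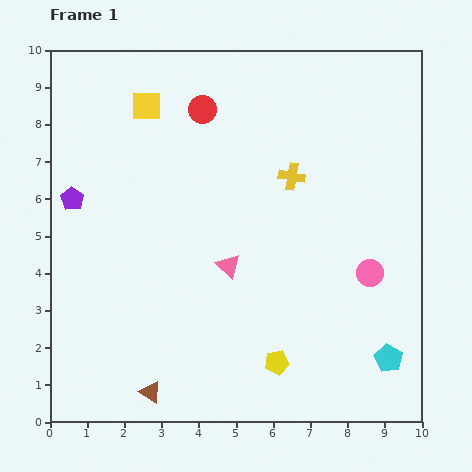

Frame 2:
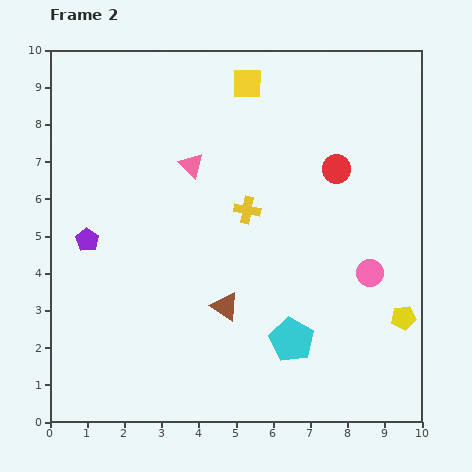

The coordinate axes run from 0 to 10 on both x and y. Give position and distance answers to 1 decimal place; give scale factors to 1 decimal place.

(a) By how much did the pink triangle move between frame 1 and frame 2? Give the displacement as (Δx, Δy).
(-1.0, 2.7)

The pink triangle was at (4.8, 4.2) in frame 1 and (3.8, 6.9) in frame 2.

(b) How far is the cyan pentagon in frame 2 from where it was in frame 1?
2.6

The cyan pentagon moved from (9.1, 1.7) to (6.5, 2.2), a distance of √(2.6² + 0.5²) ≈ 2.6.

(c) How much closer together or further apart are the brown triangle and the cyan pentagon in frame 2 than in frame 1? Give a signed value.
-4.5

Distance in frame 1: 6.5. Distance in frame 2: 2.0.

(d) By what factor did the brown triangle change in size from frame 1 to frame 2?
1.3×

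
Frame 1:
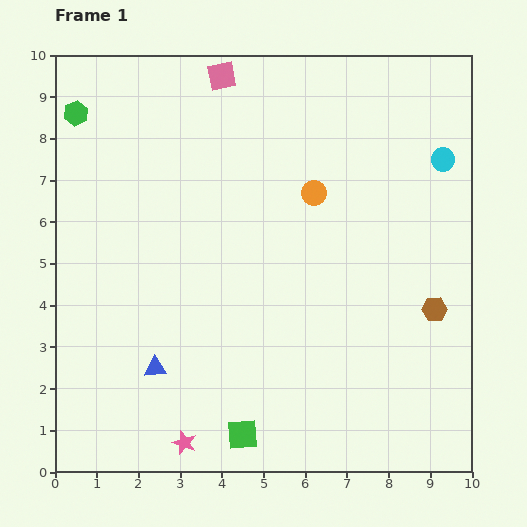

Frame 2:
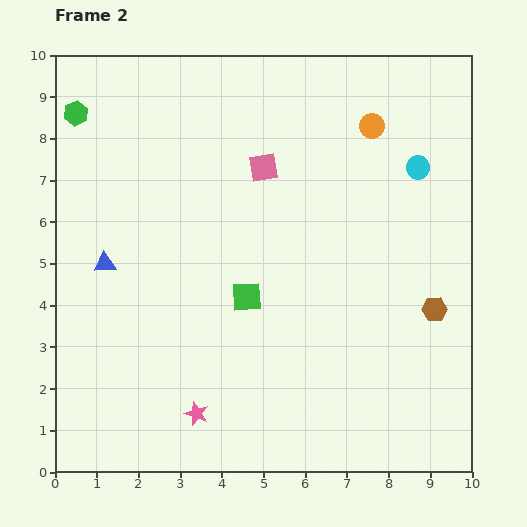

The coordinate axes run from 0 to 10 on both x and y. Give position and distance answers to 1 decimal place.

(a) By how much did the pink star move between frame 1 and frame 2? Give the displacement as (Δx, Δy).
(0.3, 0.7)

The pink star was at (3.1, 0.7) in frame 1 and (3.4, 1.4) in frame 2.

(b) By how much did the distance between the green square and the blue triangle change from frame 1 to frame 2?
+0.9

Distance in frame 1: 2.6. Distance in frame 2: 3.5.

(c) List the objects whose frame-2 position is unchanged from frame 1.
the brown hexagon, the green hexagon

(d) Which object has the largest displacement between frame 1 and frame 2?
the green square

(moved 3.3; next 2.8)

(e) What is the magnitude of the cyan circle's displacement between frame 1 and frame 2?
0.6

The cyan circle moved from (9.3, 7.5) to (8.7, 7.3), a distance of √(0.6² + 0.2²) ≈ 0.6.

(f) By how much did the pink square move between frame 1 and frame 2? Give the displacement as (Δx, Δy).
(1.0, -2.2)

The pink square was at (4.0, 9.5) in frame 1 and (5.0, 7.3) in frame 2.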